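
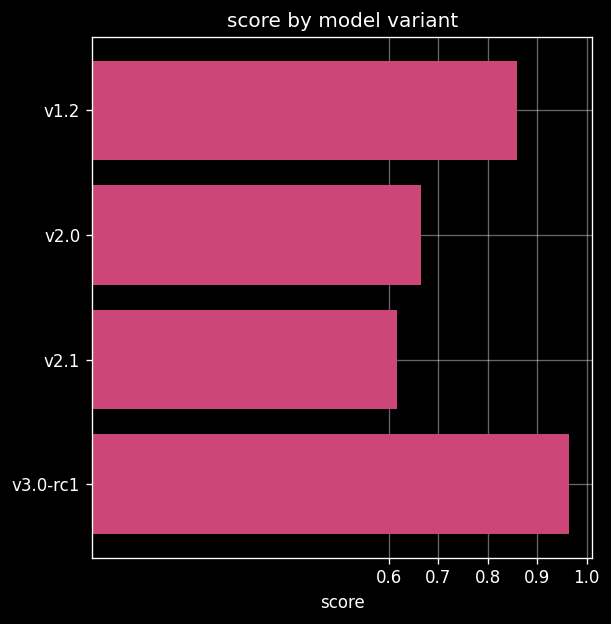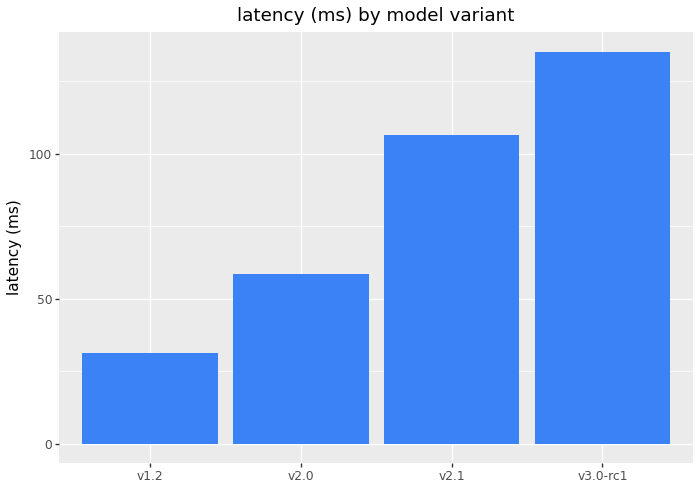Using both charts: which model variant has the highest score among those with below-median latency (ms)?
Chart 2 median latency (ms) ≈ 80; below-median model variants: v1.2, v2.0. Among those, v1.2 has the highest score (≈ 0.9).

v1.2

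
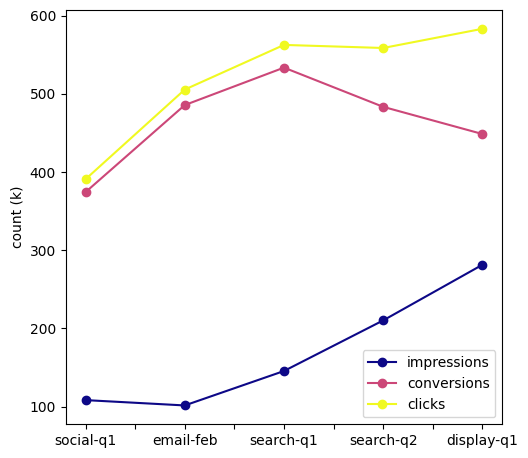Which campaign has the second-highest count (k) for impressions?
Top 3 for impressions: display-q1 ≈ 300, search-q2 ≈ 200, search-q1 ≈ 150.

search-q2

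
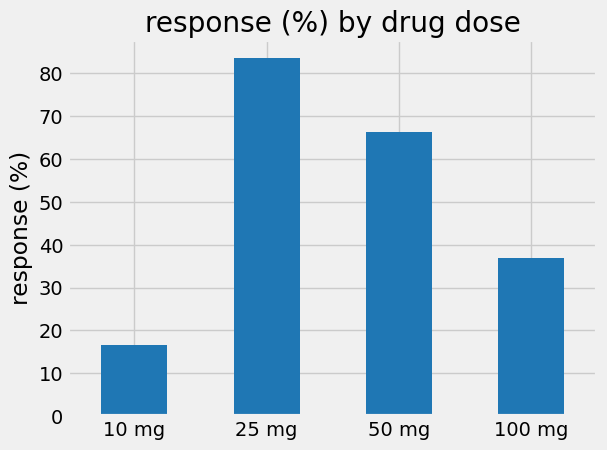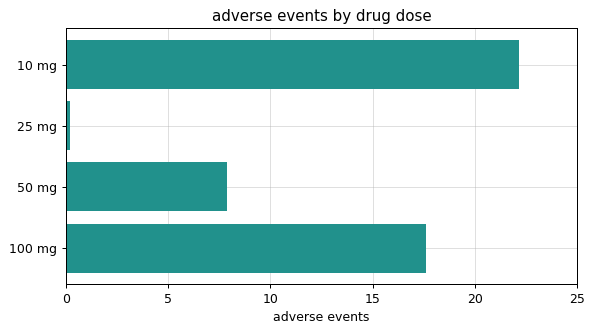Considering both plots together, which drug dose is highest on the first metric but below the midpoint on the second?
Chart 2 median adverse events ≈ 15; below-median drug doses: 25 mg, 50 mg. Among those, 25 mg has the highest response (%) (≈ 80).

25 mg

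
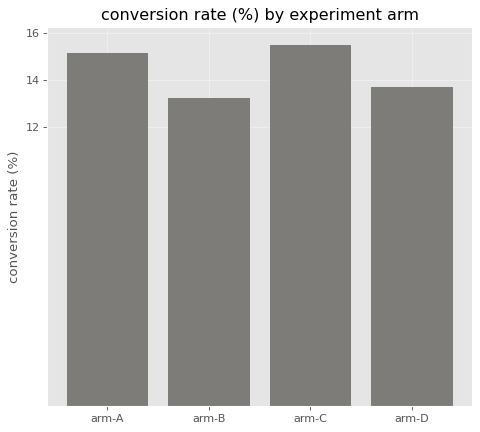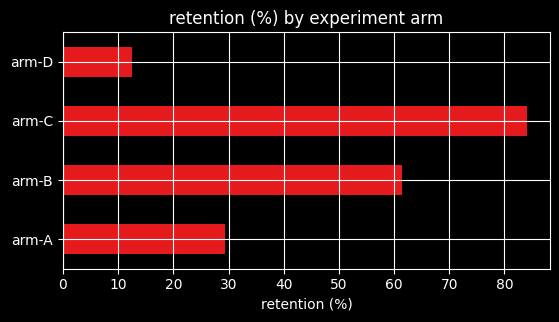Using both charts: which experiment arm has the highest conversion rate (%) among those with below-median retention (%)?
Chart 2 median retention (%) ≈ 50; below-median experiment arms: arm-A, arm-D. Among those, arm-A has the highest conversion rate (%) (≈ 16).

arm-A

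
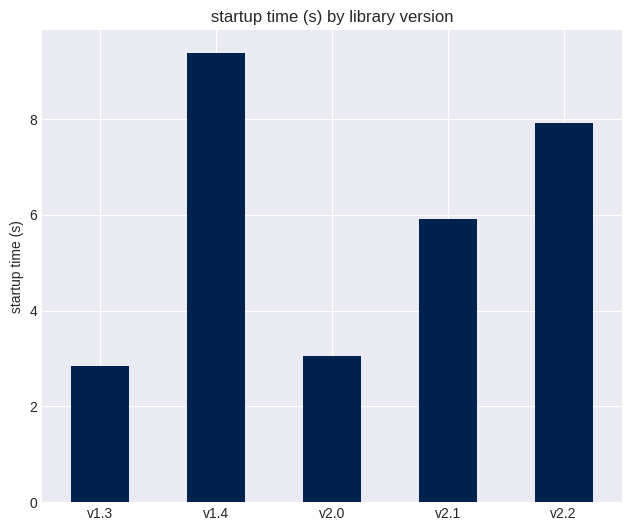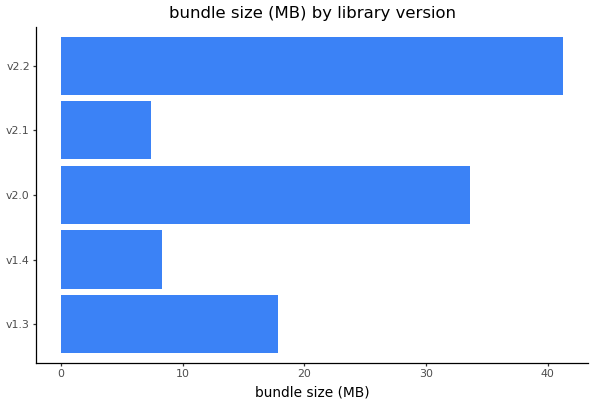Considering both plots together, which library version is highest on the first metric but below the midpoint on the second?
v1.4

Chart 2 median bundle size (MB) ≈ 20; below-median library versions: v1.4, v2.1. Among those, v1.4 has the highest startup time (s) (≈ 9).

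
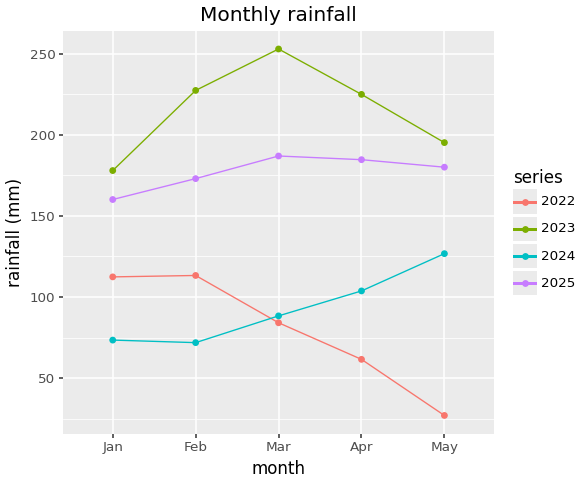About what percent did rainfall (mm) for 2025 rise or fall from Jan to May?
Jan ≈ 160, May ≈ 180; (180 − 160) / 160 ≈ +12.5%.

≈ +12.5%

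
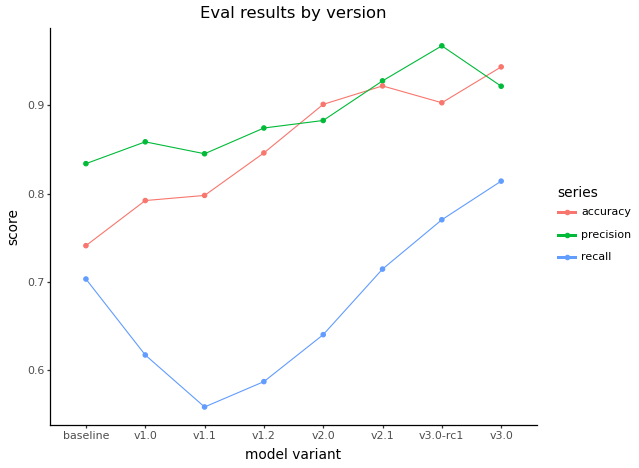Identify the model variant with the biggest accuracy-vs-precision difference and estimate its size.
baseline: accuracy ≈ 0.75, precision ≈ 0.85 → gap ≈ 0.10. Next-largest (v1.0) is only ≈ 0.05.

baseline, ≈ 0.10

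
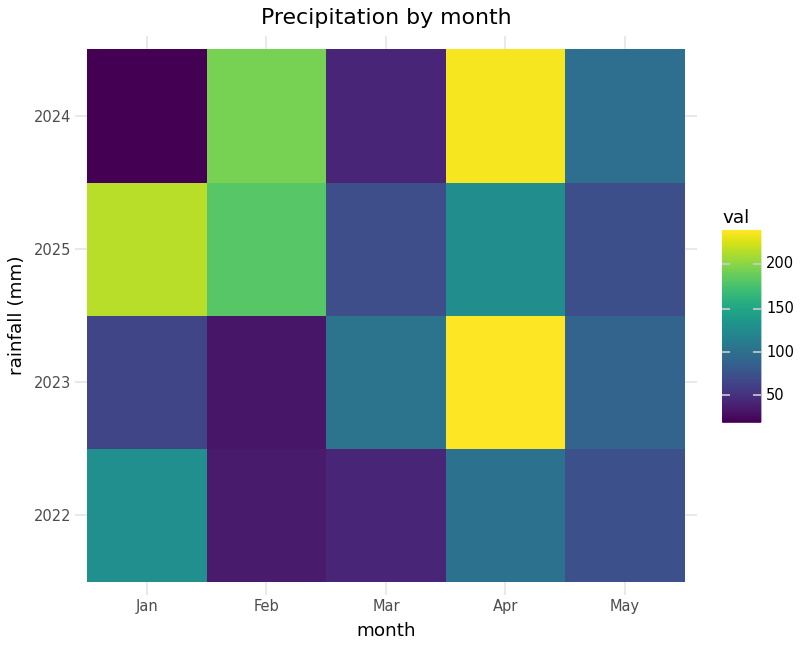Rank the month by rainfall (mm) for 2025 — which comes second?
Feb

Top 3 for 2025: Jan ≈ 220, Feb ≈ 180, Apr ≈ 120.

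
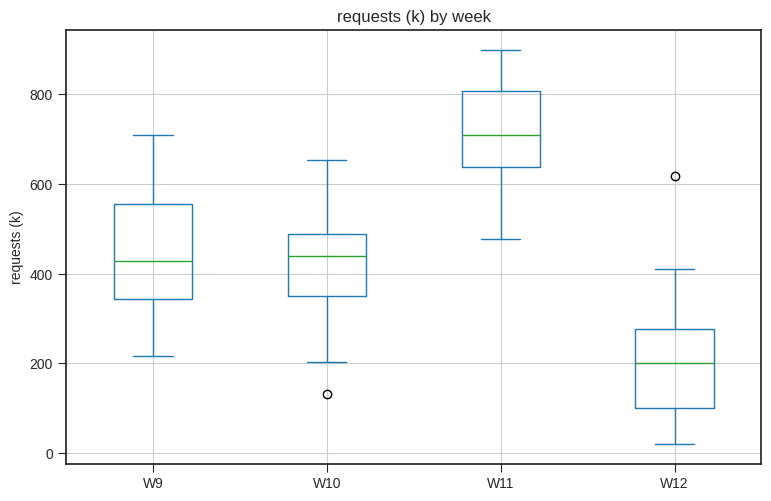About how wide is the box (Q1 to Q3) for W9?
≈ 200

Q3 ≈ 550, Q1 ≈ 350; IQR ≈ 200.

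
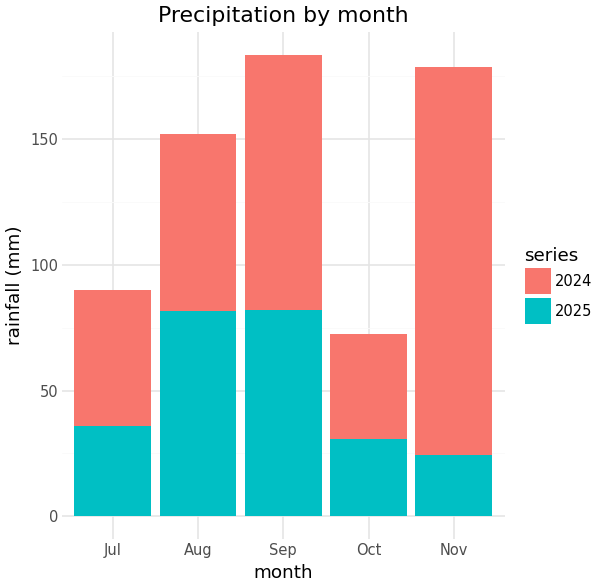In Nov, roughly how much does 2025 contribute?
2025 top ≈ 20, bottom ≈ 0; segment ≈ 20.

≈ 20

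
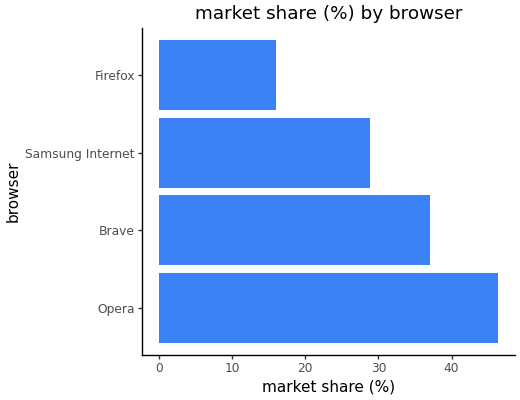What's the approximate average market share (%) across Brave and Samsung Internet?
(35 + 30) / 2 ≈ 32.

≈ 32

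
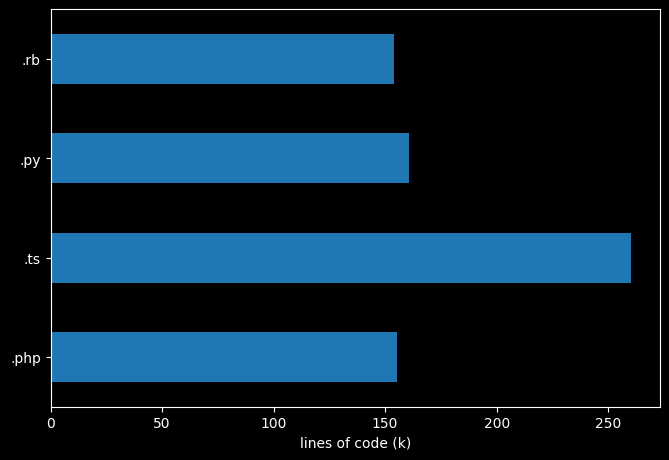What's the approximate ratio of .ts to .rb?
≈ 1.67×

.ts ≈ 250, .rb ≈ 150; 250/150 ≈ 1.67.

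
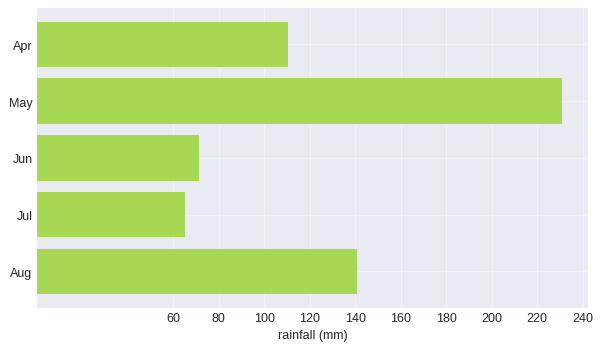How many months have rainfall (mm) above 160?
Above 160: May.

1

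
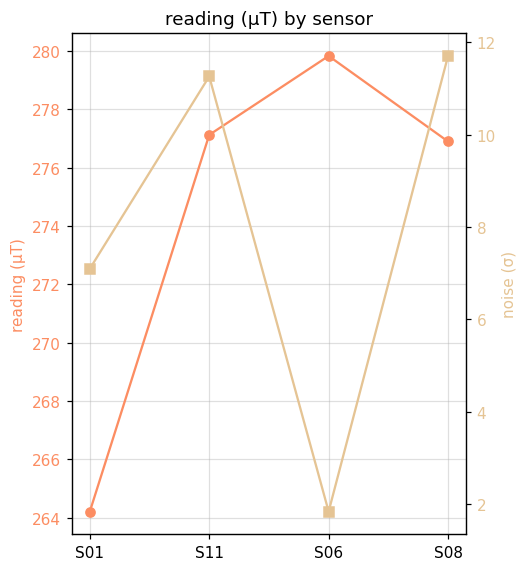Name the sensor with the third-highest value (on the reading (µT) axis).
S08

Top 4 (on the reading (µT) axis): S06 ≈ 280, S11 ≈ 278, S08 ≈ 276, S01 ≈ 264.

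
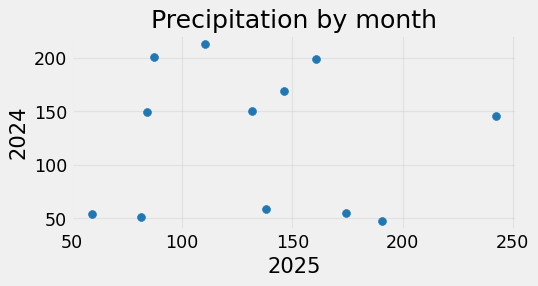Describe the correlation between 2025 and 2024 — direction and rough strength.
no clear correlation

Points are roughly uncorrelated; weak (|r| ≈ 0.0).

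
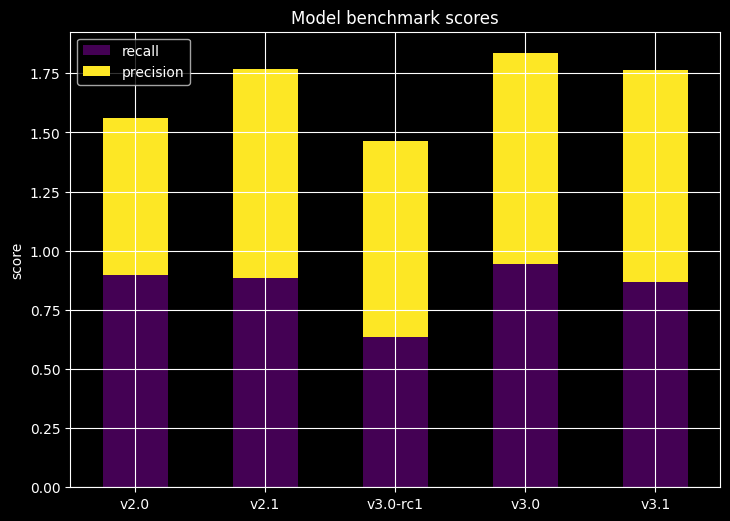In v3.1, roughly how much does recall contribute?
≈ 0.8

recall top ≈ 0.8, bottom ≈ 0.0; segment ≈ 0.8.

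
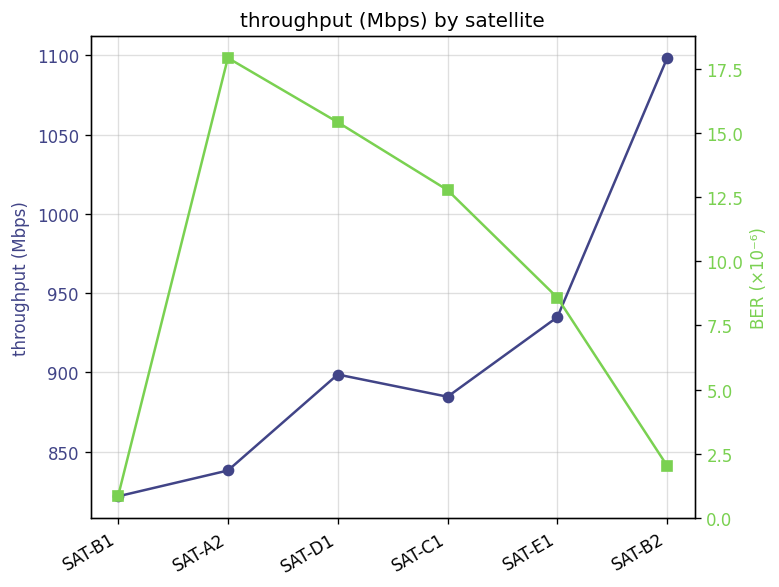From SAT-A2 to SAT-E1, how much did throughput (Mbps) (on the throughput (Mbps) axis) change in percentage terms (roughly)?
≈ +8.8%

SAT-A2 ≈ 850, SAT-E1 ≈ 925; (925 − 850) / 850 ≈ +8.8%.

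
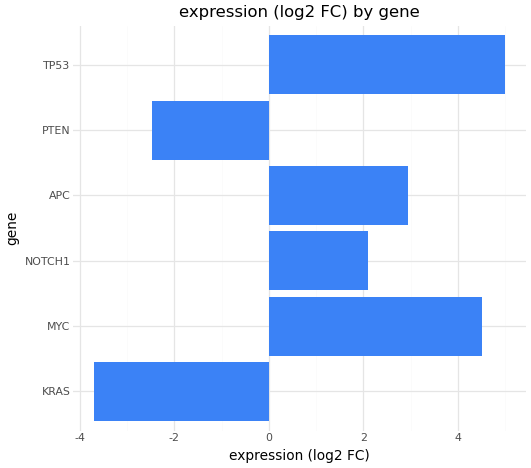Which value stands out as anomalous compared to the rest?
KRAS

KRAS ≈ -4; the rest sit between ≈ -2 and ≈ 5.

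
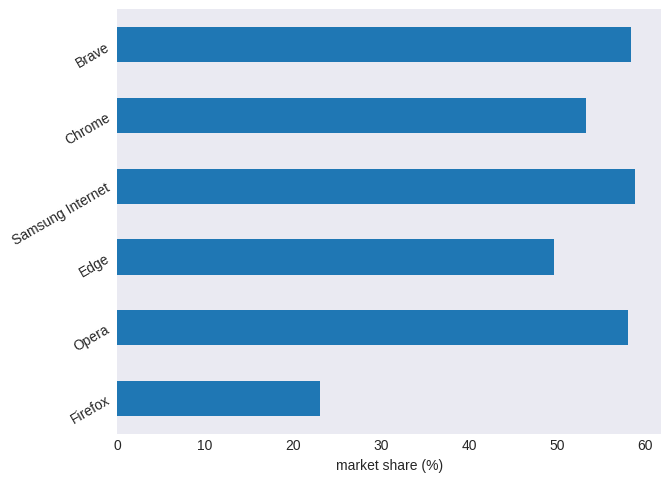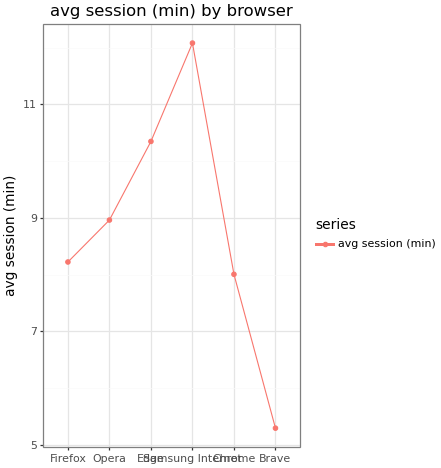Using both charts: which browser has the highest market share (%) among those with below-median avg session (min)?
Chart 2 median avg session (min) ≈ 8; below-median browsers: Firefox, Chrome, Brave. Among those, Brave has the highest market share (%) (≈ 60).

Brave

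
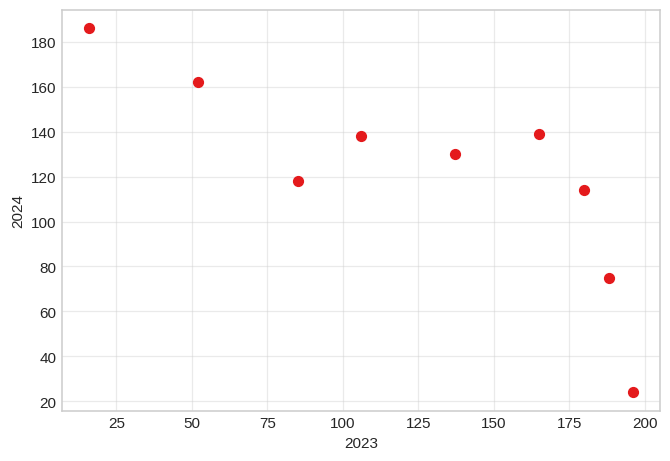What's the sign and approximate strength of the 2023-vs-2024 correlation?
Points are negatively correlated; strong (|r| ≈ 0.8).

negative, strong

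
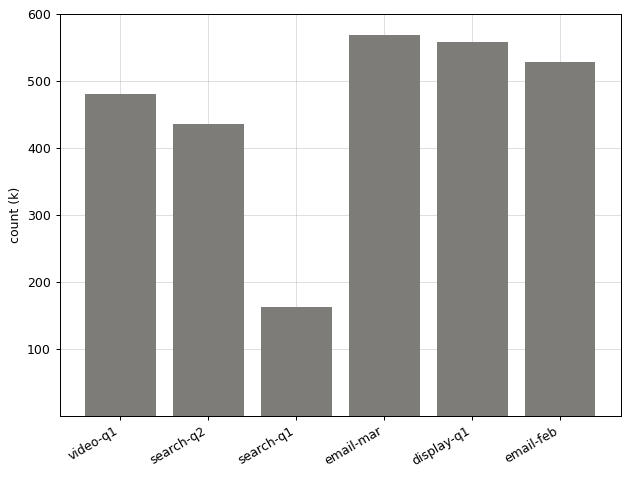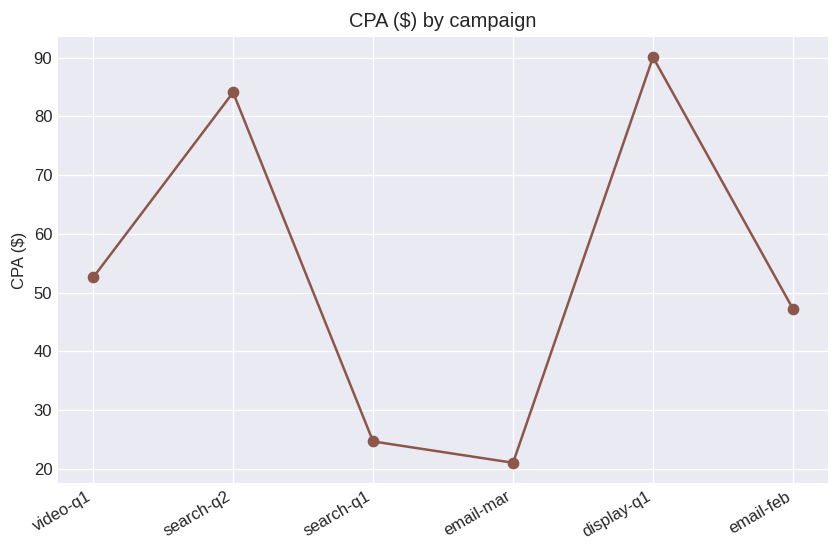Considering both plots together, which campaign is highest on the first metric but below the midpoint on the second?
email-mar

Chart 2 median CPA ($) ≈ 50; below-median campaigns: search-q1, email-mar, email-feb. Among those, email-mar has the highest count (k) (≈ 600).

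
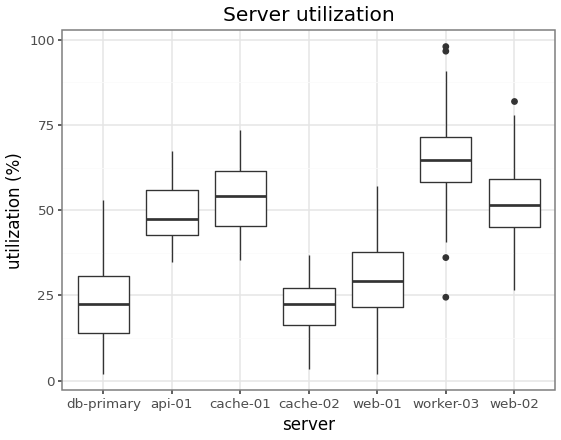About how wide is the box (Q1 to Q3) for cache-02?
Q3 ≈ 25, Q1 ≈ 15; IQR ≈ 10.

≈ 10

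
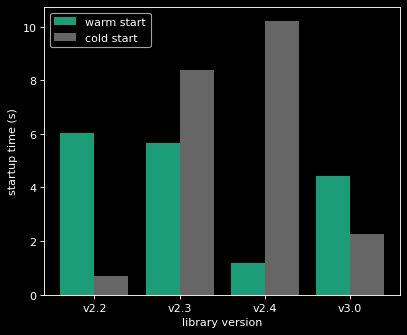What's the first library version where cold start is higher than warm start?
v2.2: cold start ≈ 1 vs warm start ≈ 6 (not yet); v2.3: cold start ≈ 8 vs warm start ≈ 6 (first crossover).

v2.3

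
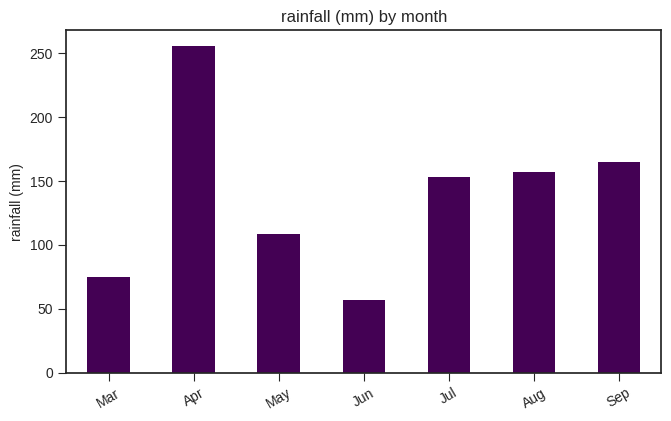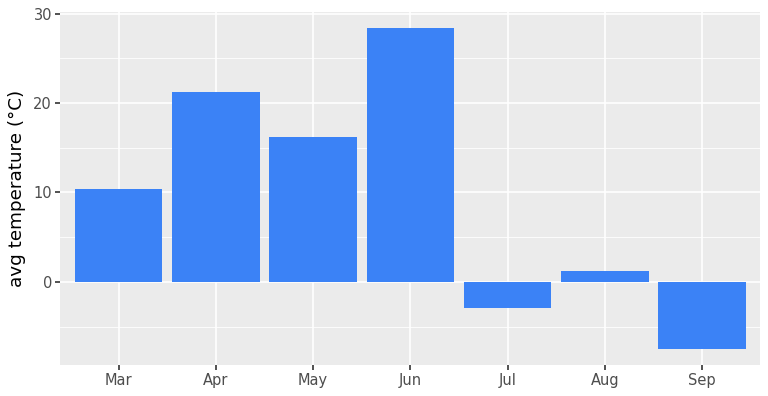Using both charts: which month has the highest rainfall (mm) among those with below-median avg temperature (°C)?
Chart 2 median avg temperature (°C) ≈ 10; below-median months: Jul, Aug, Sep. Among those, Sep has the highest rainfall (mm) (≈ 175).

Sep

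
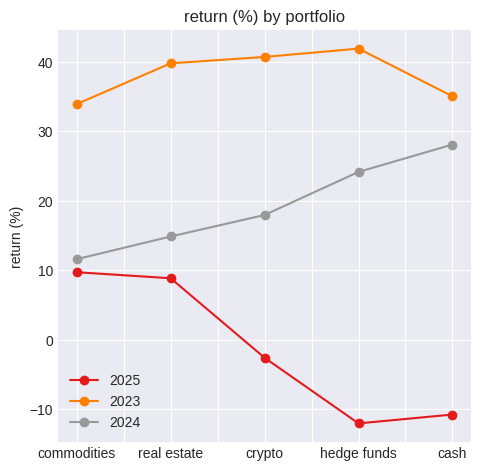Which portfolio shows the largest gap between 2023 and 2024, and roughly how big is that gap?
real estate, ≈ 25 %

real estate: 2023 ≈ 40, 2024 ≈ 15 → gap ≈ 25. Next-largest (crypto) is only ≈ 20.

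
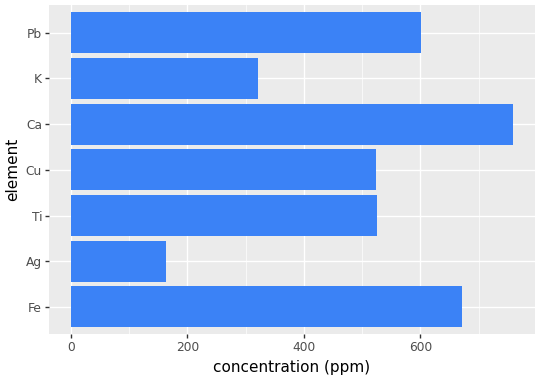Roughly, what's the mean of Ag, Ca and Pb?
≈ 533

(200 + 800 + 600) / 3 ≈ 533.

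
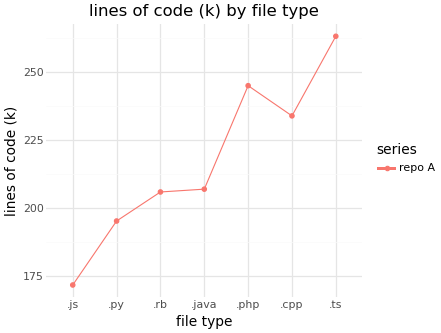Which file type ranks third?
Top 4: .ts ≈ 260, .php ≈ 240, .cpp ≈ 230, .java ≈ 210.

.cpp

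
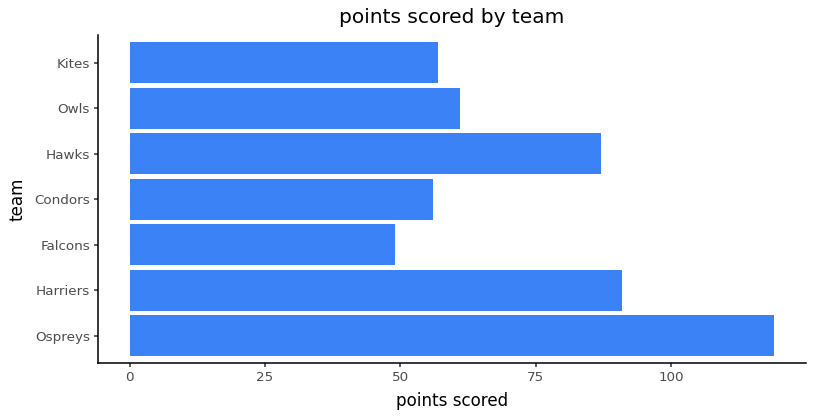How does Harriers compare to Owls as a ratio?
Harriers ≈ 90, Owls ≈ 60; 90/60 ≈ 1.5.

≈ 1.5×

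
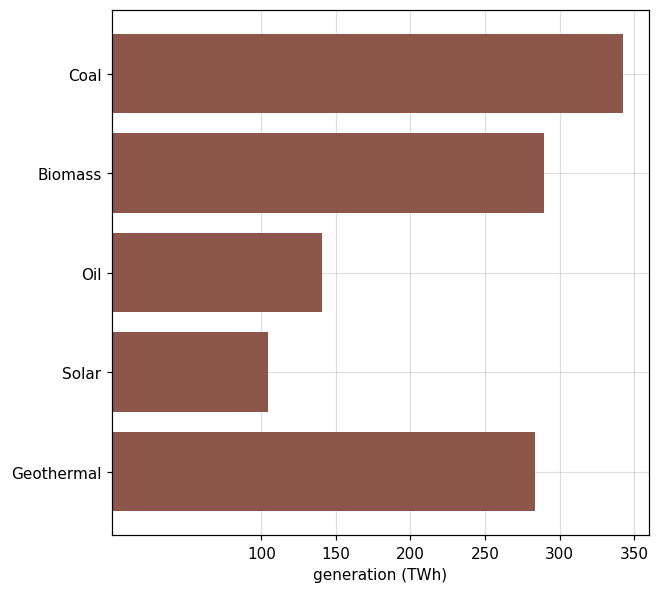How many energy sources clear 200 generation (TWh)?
3

Above 200: Coal, Biomass, Geothermal.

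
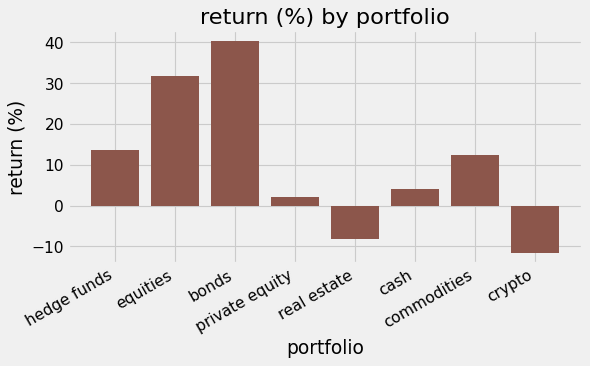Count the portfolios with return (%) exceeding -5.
6

Above -5: hedge funds, equities, bonds, private equity, cash, commodities.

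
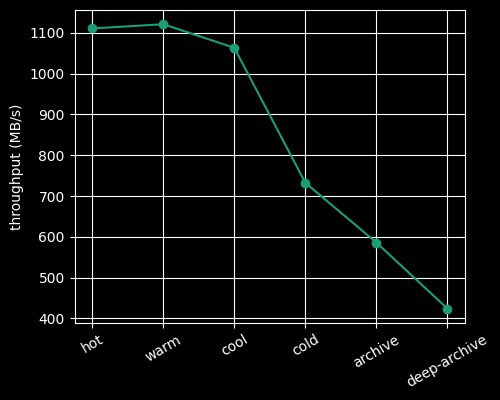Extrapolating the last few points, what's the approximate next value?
≈ 250

Last three: 700, 600, 400 → slope ≈ -150/step → next ≈ 250.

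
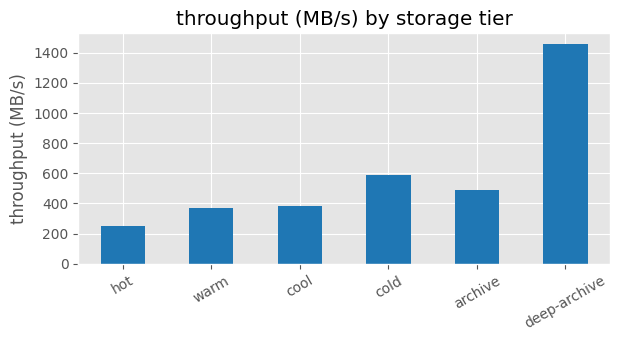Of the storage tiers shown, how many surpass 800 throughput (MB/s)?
Above 800: deep-archive.

1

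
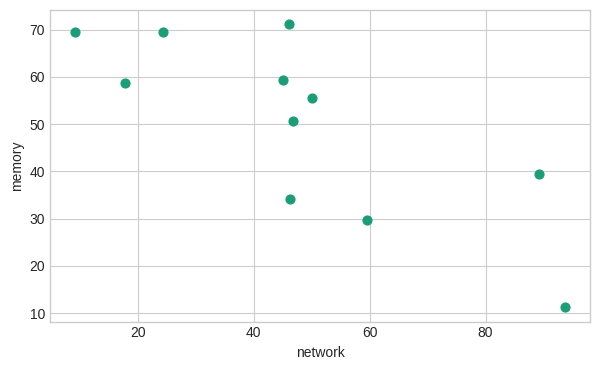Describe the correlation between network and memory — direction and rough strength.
Points are negatively correlated; strong (|r| ≈ 0.8).

negative, strong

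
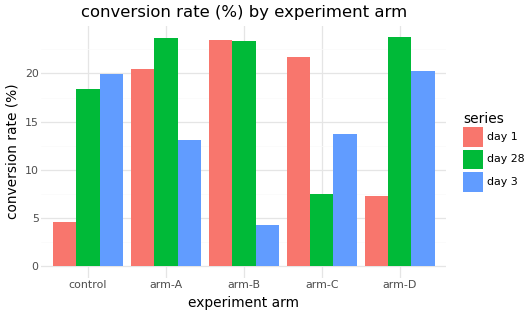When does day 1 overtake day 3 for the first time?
control: day 1 ≈ 4 vs day 3 ≈ 20 (not yet); arm-A: day 1 ≈ 20 vs day 3 ≈ 14 (first crossover).

arm-A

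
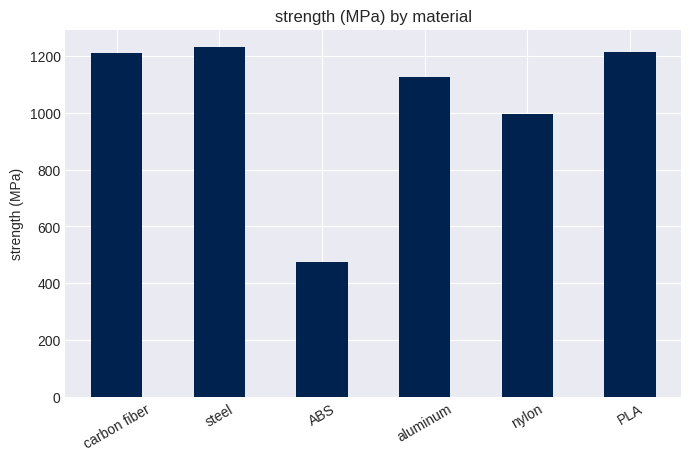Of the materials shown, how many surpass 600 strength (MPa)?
5

Above 600: carbon fiber, steel, aluminum, nylon, PLA.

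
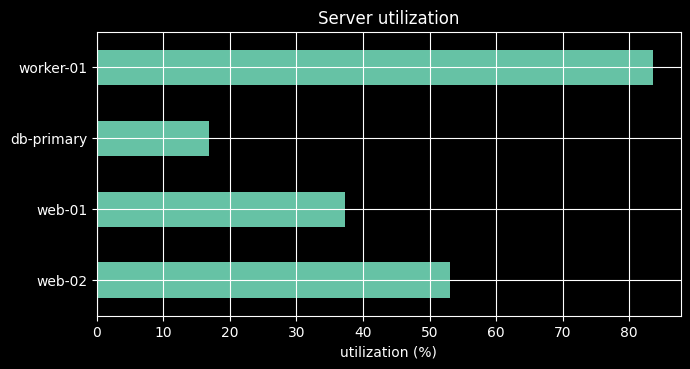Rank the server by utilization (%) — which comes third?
web-01

Top 4: worker-01 ≈ 80, web-02 ≈ 50, web-01 ≈ 40, db-primary ≈ 20.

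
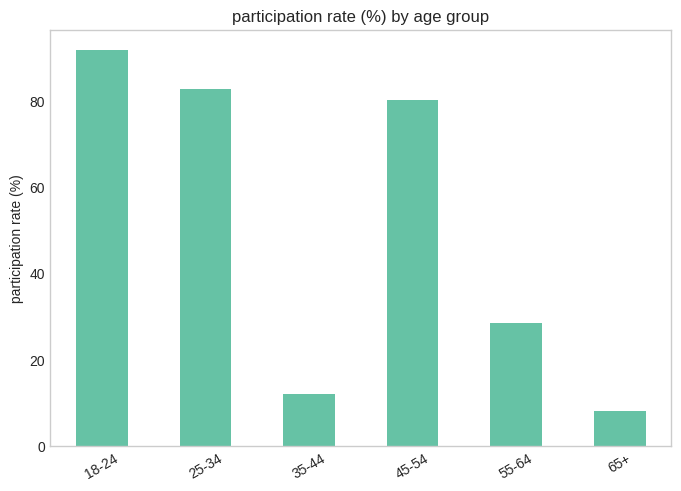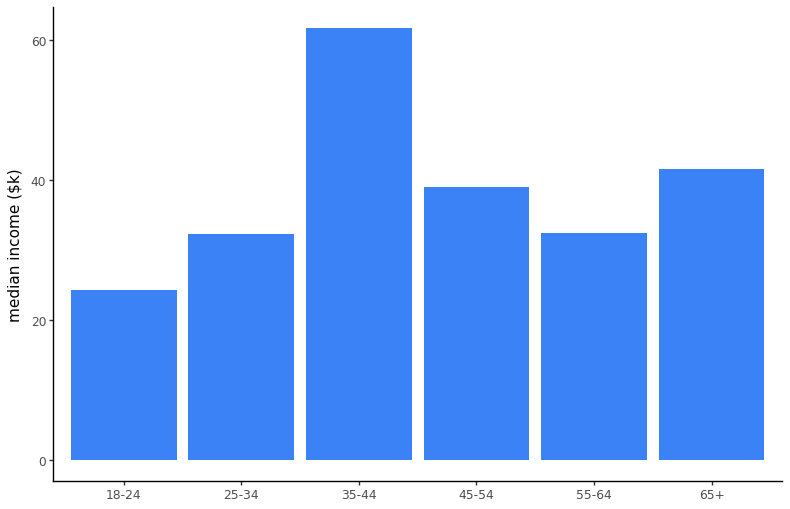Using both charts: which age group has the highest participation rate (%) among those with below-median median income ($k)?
18-24

Chart 2 median median income ($k) ≈ 40; below-median age groups: 18-24, 25-34, 55-64. Among those, 18-24 has the highest participation rate (%) (≈ 90).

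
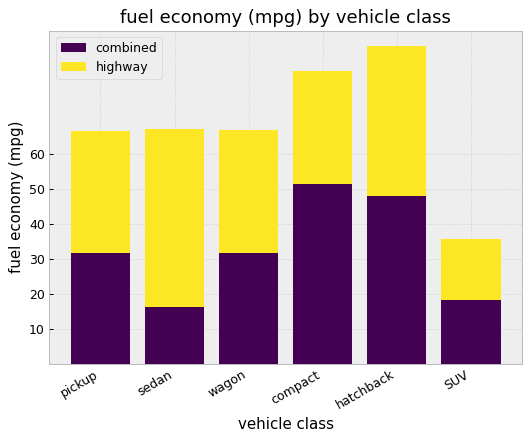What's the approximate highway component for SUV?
highway top ≈ 40, bottom ≈ 20; segment ≈ 20.

≈ 20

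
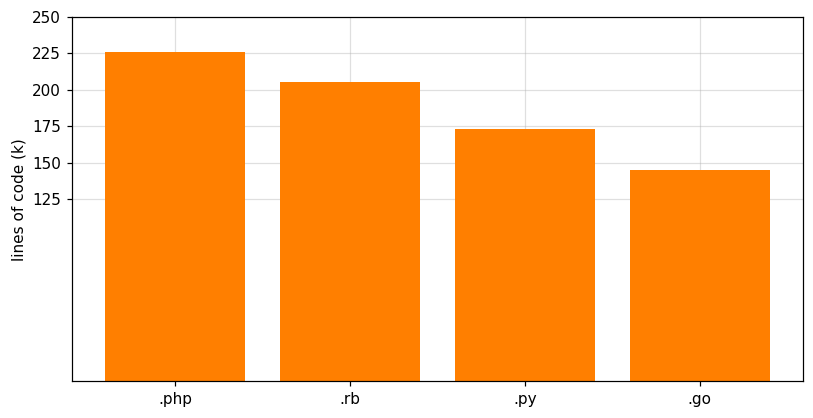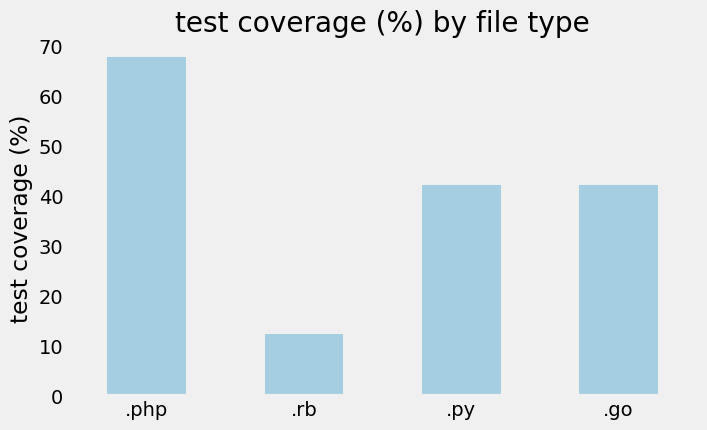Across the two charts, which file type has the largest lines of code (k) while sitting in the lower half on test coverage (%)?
Chart 2 median test coverage (%) ≈ 40; below-median file types: .rb, .py. Among those, .rb has the highest lines of code (k) (≈ 200).

.rb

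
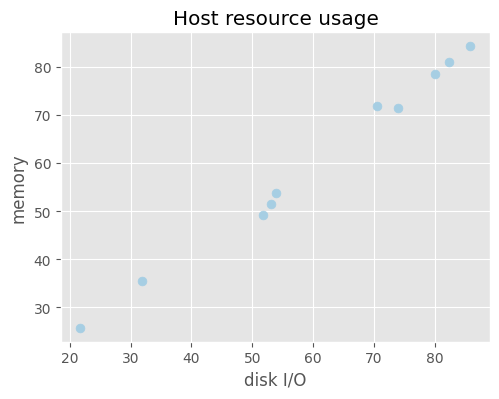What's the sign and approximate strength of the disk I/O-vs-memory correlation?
positive, strong

Points are positively correlated; strong (|r| ≈ 1.0).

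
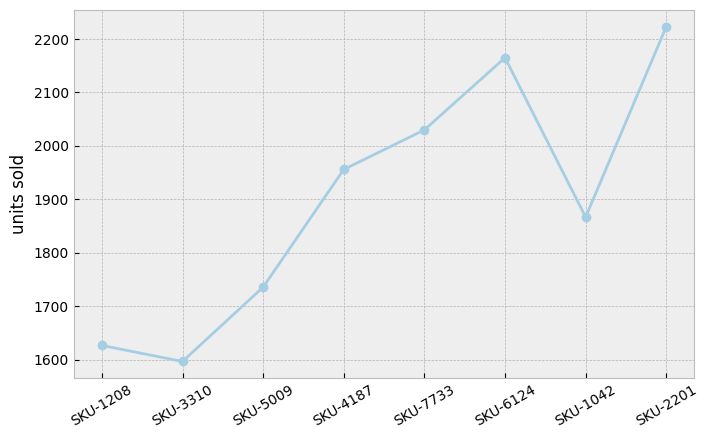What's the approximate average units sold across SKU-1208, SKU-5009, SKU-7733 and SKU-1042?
(1600 + 1700 + 2000 + 1900) / 4 ≈ 1800.

≈ 1800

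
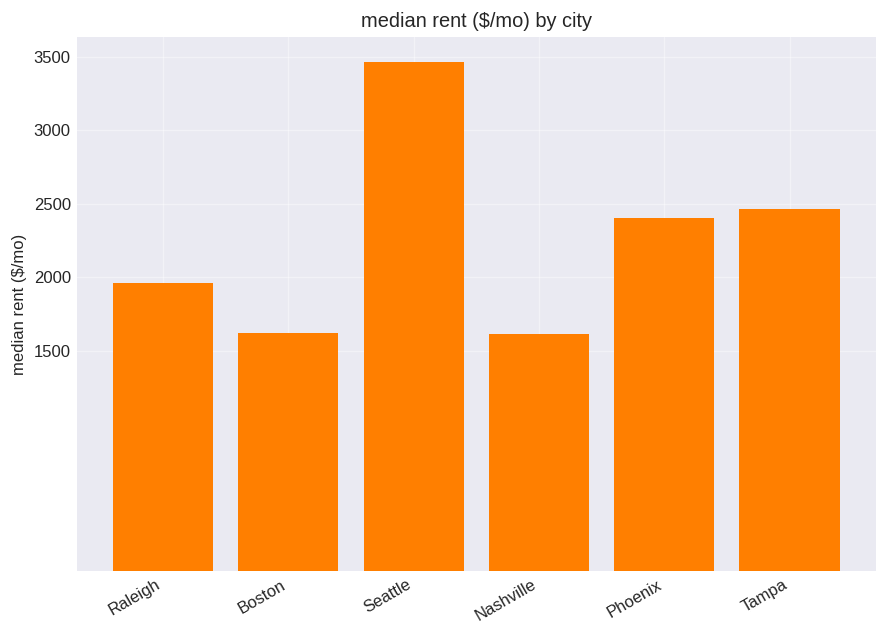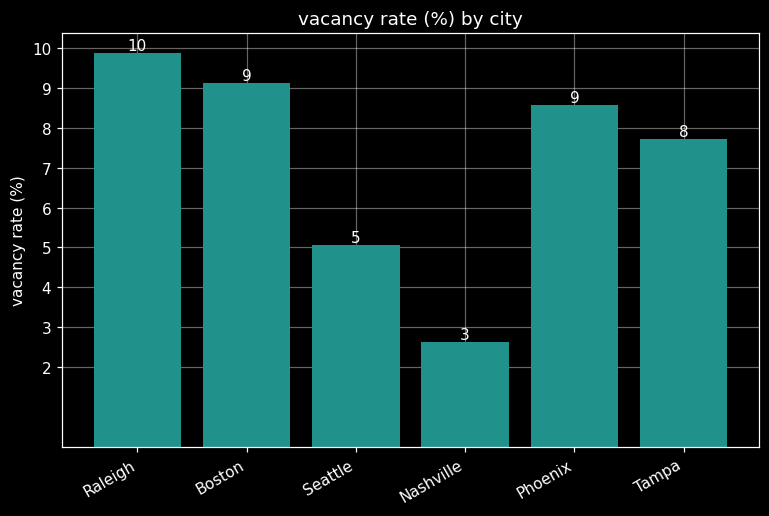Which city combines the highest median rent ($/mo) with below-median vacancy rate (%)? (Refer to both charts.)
Chart 2 median vacancy rate (%) ≈ 8; below-median cities: Seattle, Nashville, Tampa. Among those, Seattle has the highest median rent ($/mo) (≈ 3500).

Seattle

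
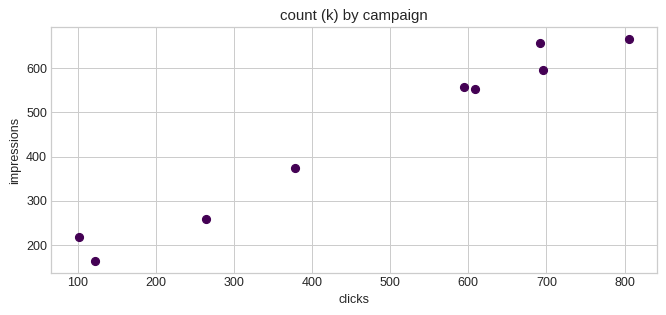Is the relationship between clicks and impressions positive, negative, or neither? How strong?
Points are positively correlated; strong (|r| ≈ 1.0).

positive, strong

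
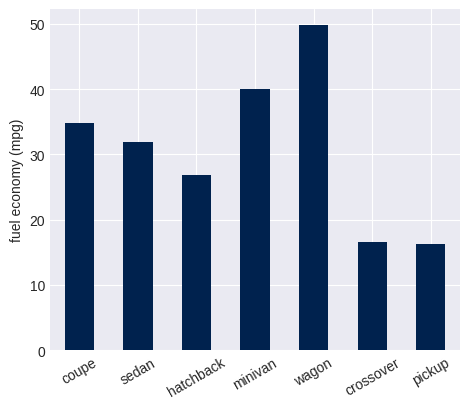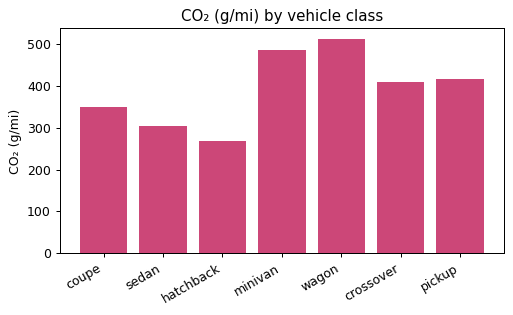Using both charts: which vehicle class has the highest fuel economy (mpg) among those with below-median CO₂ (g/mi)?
coupe

Chart 2 median CO₂ (g/mi) ≈ 400; below-median vehicle classes: coupe, sedan, hatchback. Among those, coupe has the highest fuel economy (mpg) (≈ 35).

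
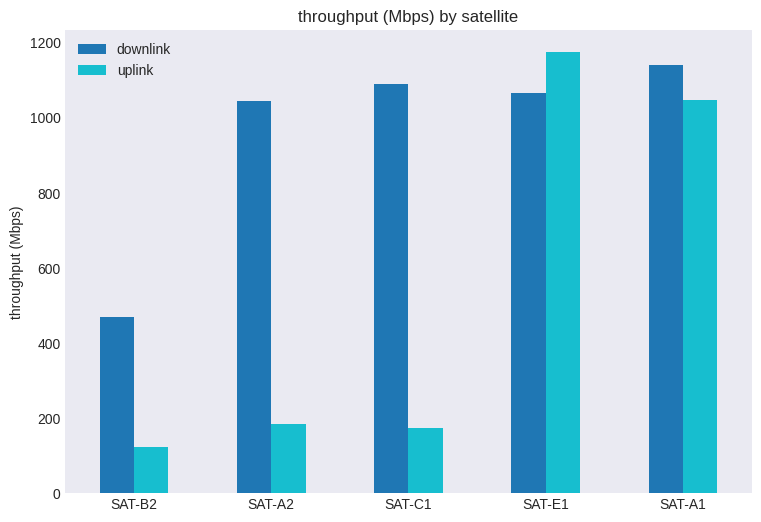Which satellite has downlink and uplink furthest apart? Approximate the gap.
SAT-C1: downlink ≈ 1100, uplink ≈ 200 → gap ≈ 900. Next-largest (SAT-A2) is only ≈ 800.

SAT-C1, ≈ 900 Mbps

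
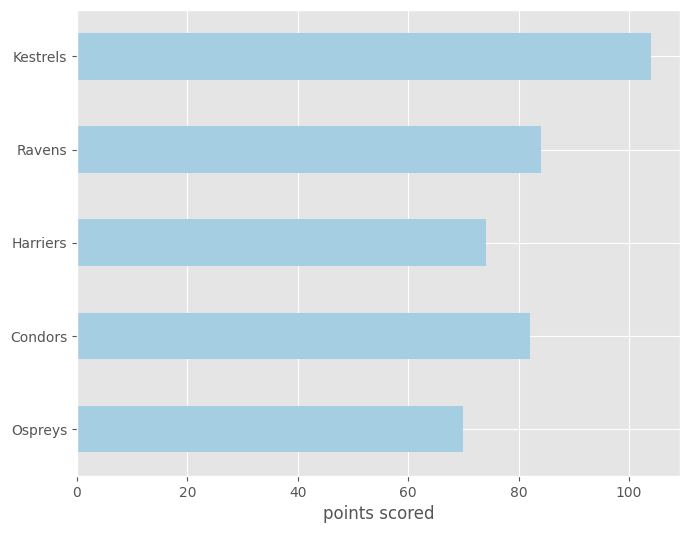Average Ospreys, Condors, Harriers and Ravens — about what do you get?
(70 + 80 + 70 + 80) / 4 ≈ 75.

≈ 75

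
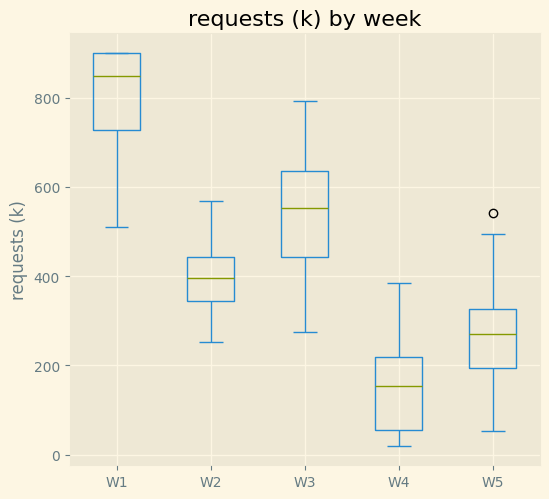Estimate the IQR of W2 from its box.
Q3 ≈ 400, Q1 ≈ 300; IQR ≈ 100.

≈ 100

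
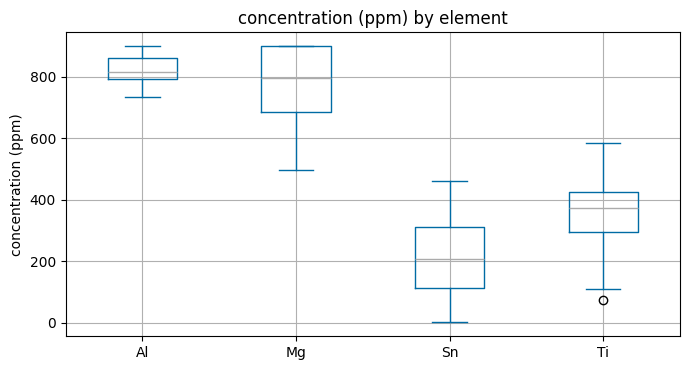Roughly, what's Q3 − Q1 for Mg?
Q3 ≈ 900, Q1 ≈ 700; IQR ≈ 200.

≈ 200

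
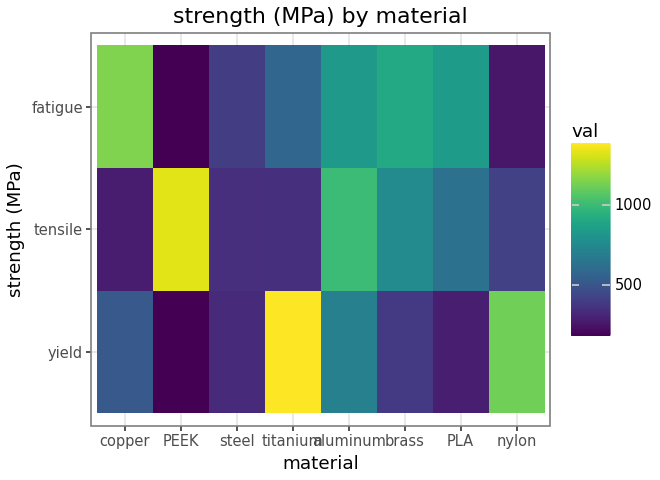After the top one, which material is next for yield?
Top 3 for yield: titanium ≈ 1400, nylon ≈ 1200, aluminum ≈ 800.

nylon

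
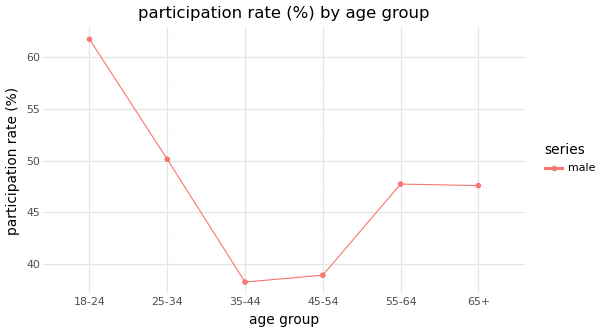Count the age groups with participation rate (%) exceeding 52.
Above 52: 18-24.

1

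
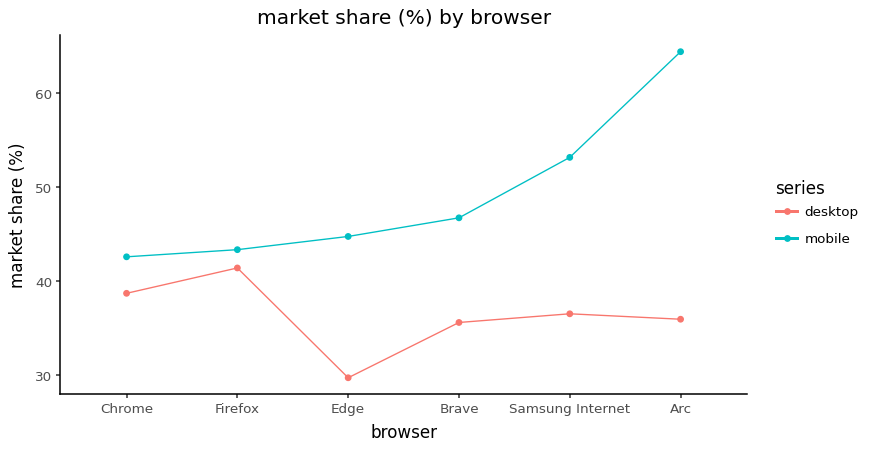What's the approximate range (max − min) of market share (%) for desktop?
≈ 10

Max Firefox ≈ 40, min Edge ≈ 30; range ≈ 10.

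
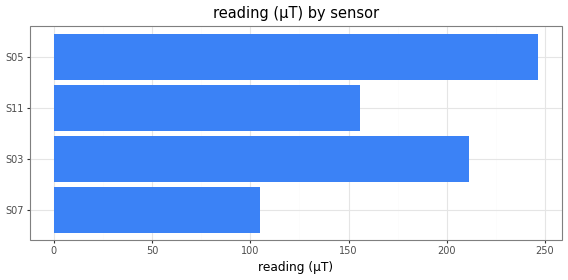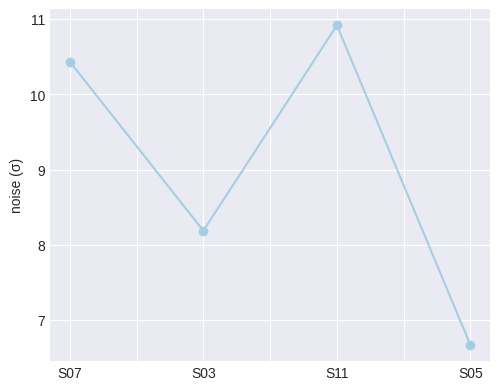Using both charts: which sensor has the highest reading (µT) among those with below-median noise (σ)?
Chart 2 median noise (σ) ≈ 10; below-median sensors: S03, S05. Among those, S05 has the highest reading (µT) (≈ 250).

S05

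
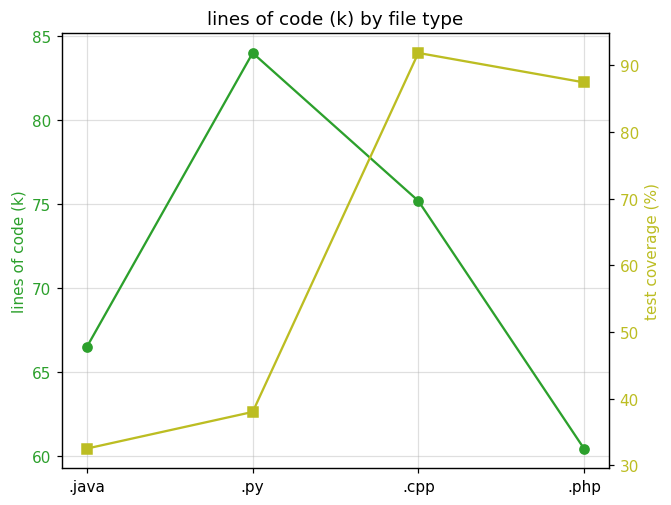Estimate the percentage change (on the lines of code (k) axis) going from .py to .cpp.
≈ -9.5%

.py ≈ 84, .cpp ≈ 76; (76 − 84) / 84 ≈ -9.5%.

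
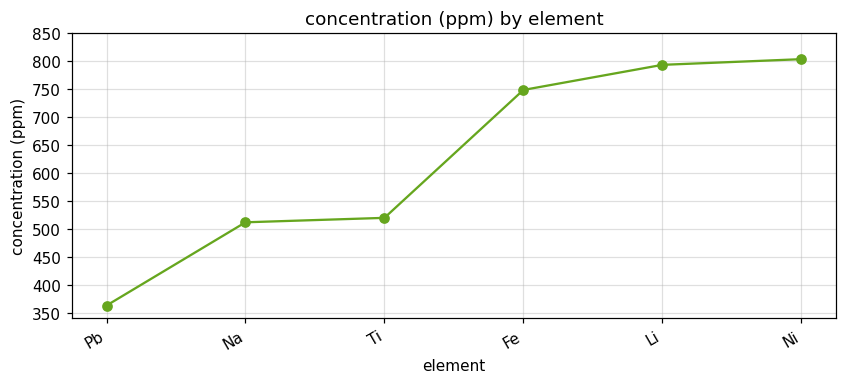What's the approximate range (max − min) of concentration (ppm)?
≈ 450

Max Ni ≈ 800, min Pb ≈ 350; range ≈ 450.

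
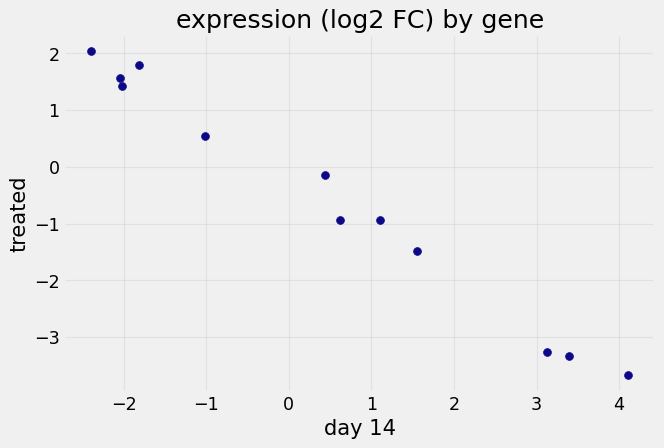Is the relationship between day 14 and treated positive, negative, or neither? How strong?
Points are negatively correlated; strong (|r| ≈ 1.0).

negative, strong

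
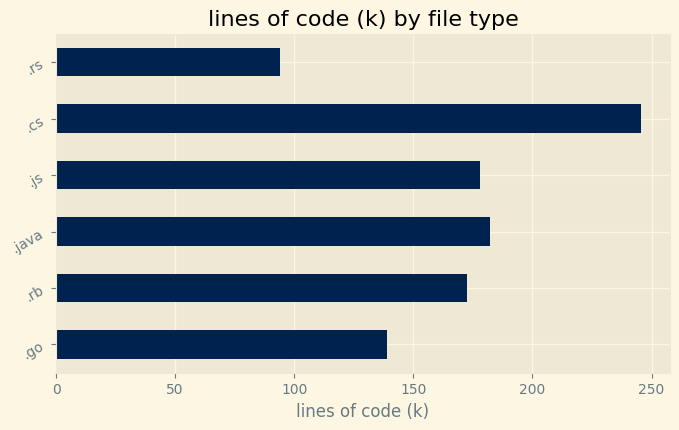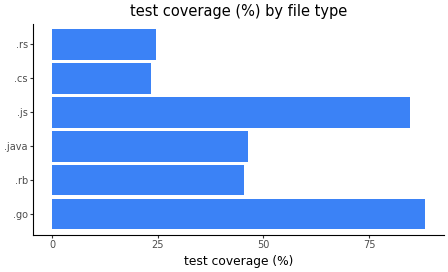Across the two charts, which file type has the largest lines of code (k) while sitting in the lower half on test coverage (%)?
Chart 2 median test coverage (%) ≈ 50; below-median file types: .rb, .cs, .rs. Among those, .cs has the highest lines of code (k) (≈ 250).

.cs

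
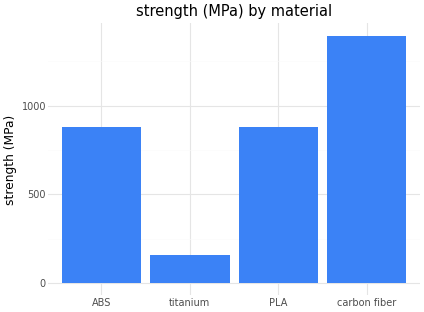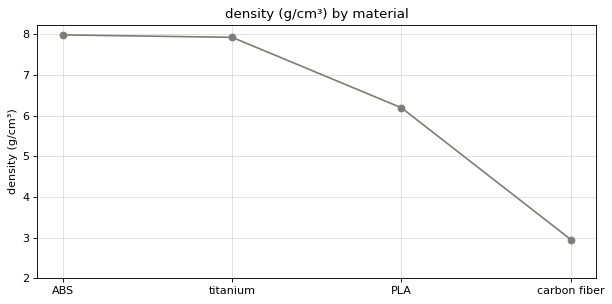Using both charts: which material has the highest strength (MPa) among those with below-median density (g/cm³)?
Chart 2 median density (g/cm³) ≈ 7; below-median materials: PLA, carbon fiber. Among those, carbon fiber has the highest strength (MPa) (≈ 1400).

carbon fiber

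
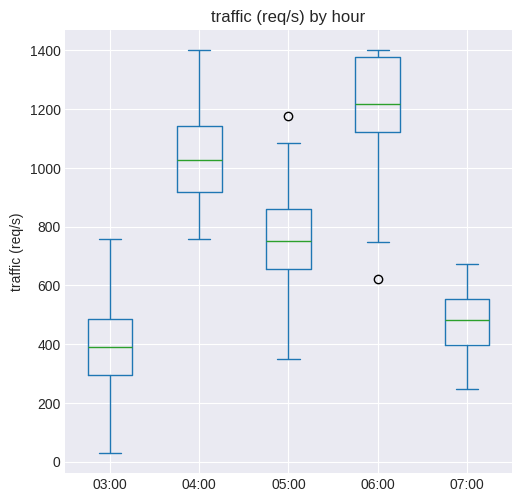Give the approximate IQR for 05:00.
Q3 ≈ 900, Q1 ≈ 700; IQR ≈ 200.

≈ 200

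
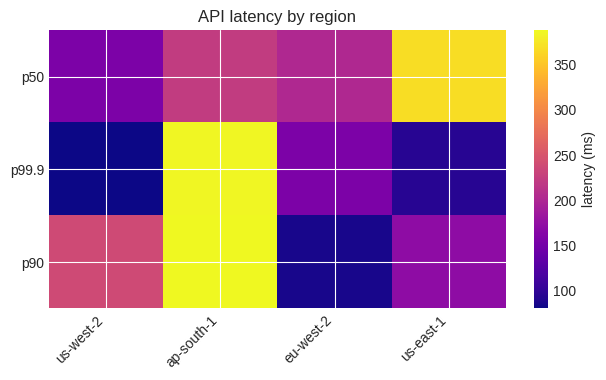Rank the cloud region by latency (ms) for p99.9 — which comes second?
eu-west-2

Top 3 for p99.9: ap-south-1 ≈ 400, eu-west-2 ≈ 150, us-east-1 ≈ 100.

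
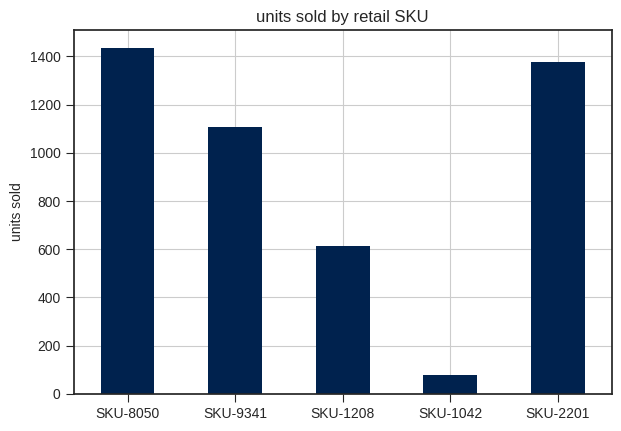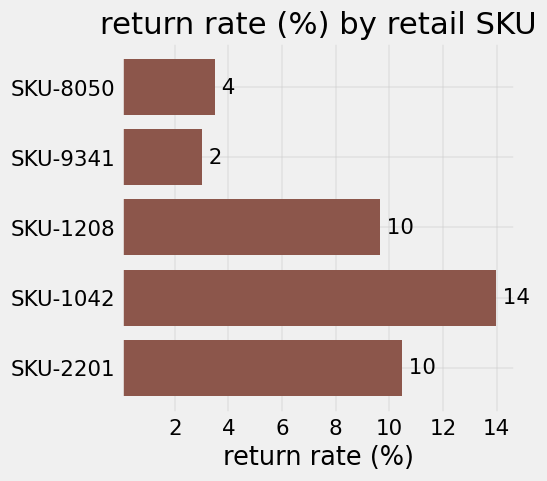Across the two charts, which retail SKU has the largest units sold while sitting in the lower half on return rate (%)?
SKU-8050

Chart 2 median return rate (%) ≈ 10; below-median retail SKUs: SKU-8050, SKU-9341. Among those, SKU-8050 has the highest units sold (≈ 1400).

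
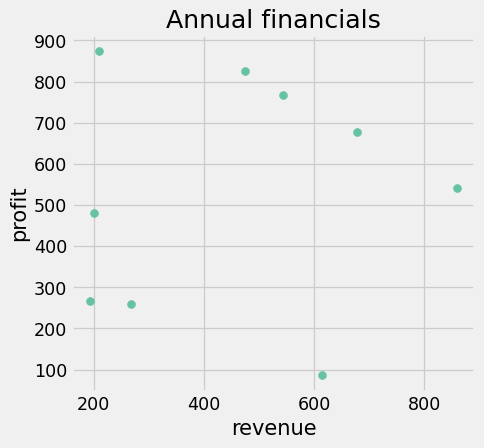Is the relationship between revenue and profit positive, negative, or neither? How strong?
Points are roughly uncorrelated; weak (|r| ≈ 0.1).

no clear correlation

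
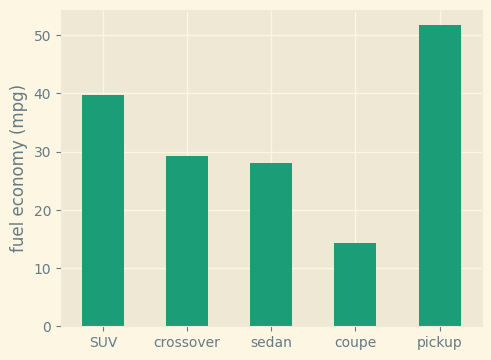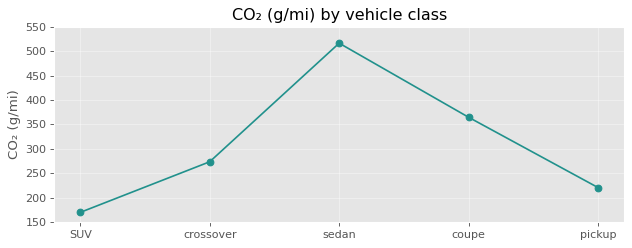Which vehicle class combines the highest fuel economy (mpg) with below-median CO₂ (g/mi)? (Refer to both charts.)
Chart 2 median CO₂ (g/mi) ≈ 250; below-median vehicle classes: SUV, pickup. Among those, pickup has the highest fuel economy (mpg) (≈ 50).

pickup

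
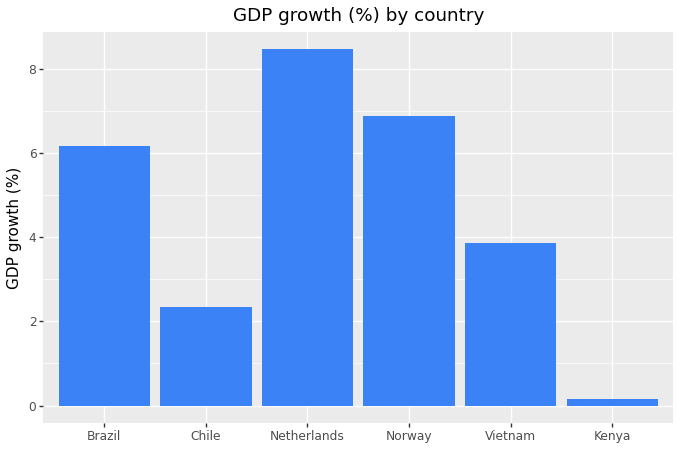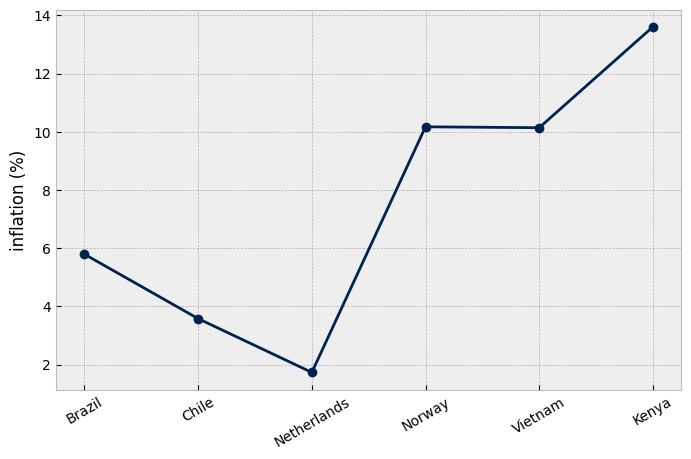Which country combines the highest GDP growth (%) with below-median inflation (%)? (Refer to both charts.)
Netherlands

Chart 2 median inflation (%) ≈ 8; below-median countries: Brazil, Chile, Netherlands. Among those, Netherlands has the highest GDP growth (%) (≈ 8).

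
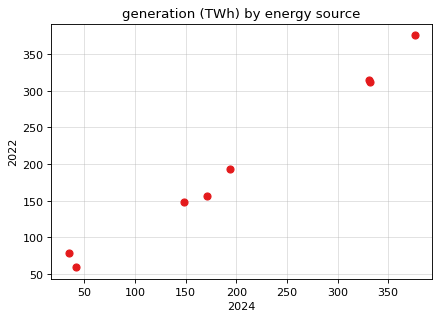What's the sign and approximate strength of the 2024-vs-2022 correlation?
positive, strong

Points are positively correlated; strong (|r| ≈ 1.0).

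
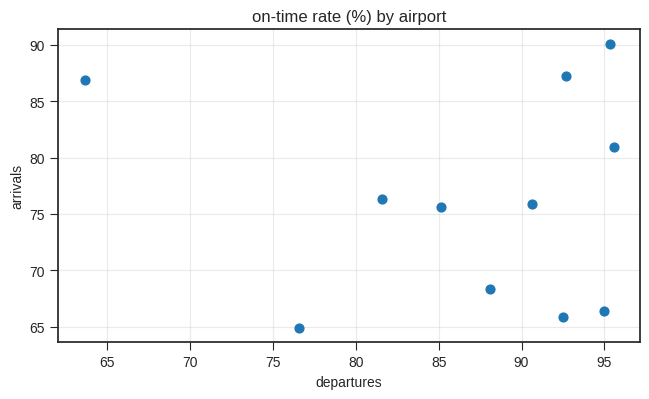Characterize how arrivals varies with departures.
Points are roughly uncorrelated; weak (|r| ≈ 0.1).

no clear correlation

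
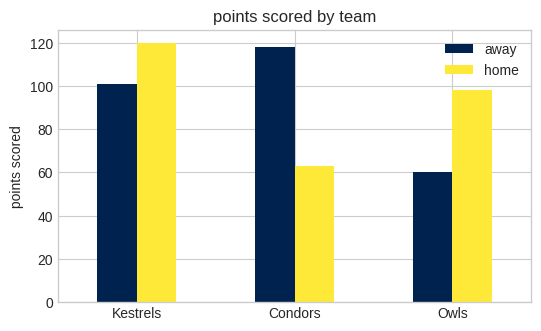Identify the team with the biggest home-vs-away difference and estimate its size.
Condors, ≈ 60

Condors: home ≈ 60, away ≈ 120 → gap ≈ 60. Next-largest (Owls) is only ≈ 40.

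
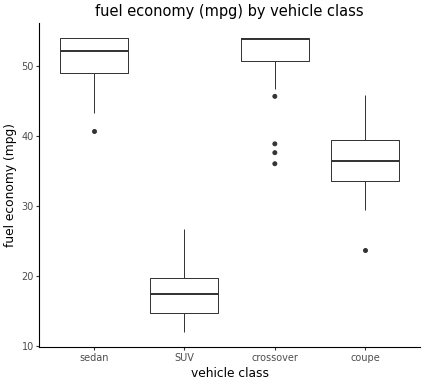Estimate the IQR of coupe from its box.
Q3 ≈ 40, Q1 ≈ 35; IQR ≈ 5.

≈ 5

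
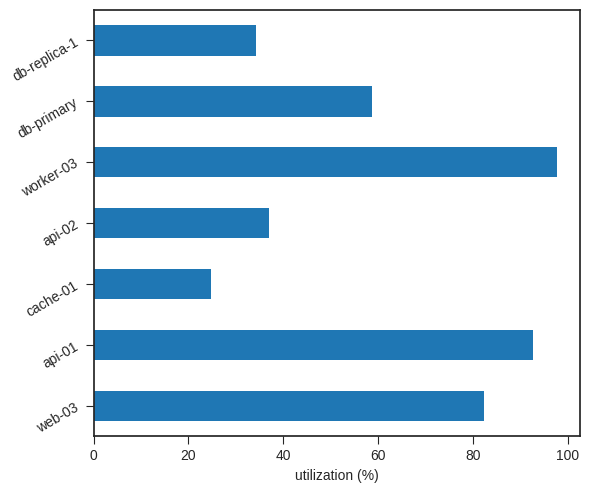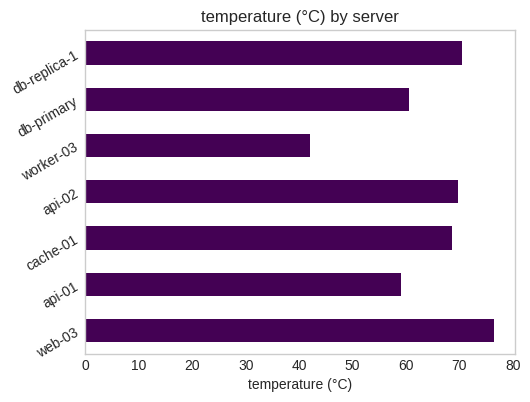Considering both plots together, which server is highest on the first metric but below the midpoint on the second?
worker-03

Chart 2 median temperature (°C) ≈ 70; below-median servers: api-01, worker-03, db-primary. Among those, worker-03 has the highest utilization (%) (≈ 100).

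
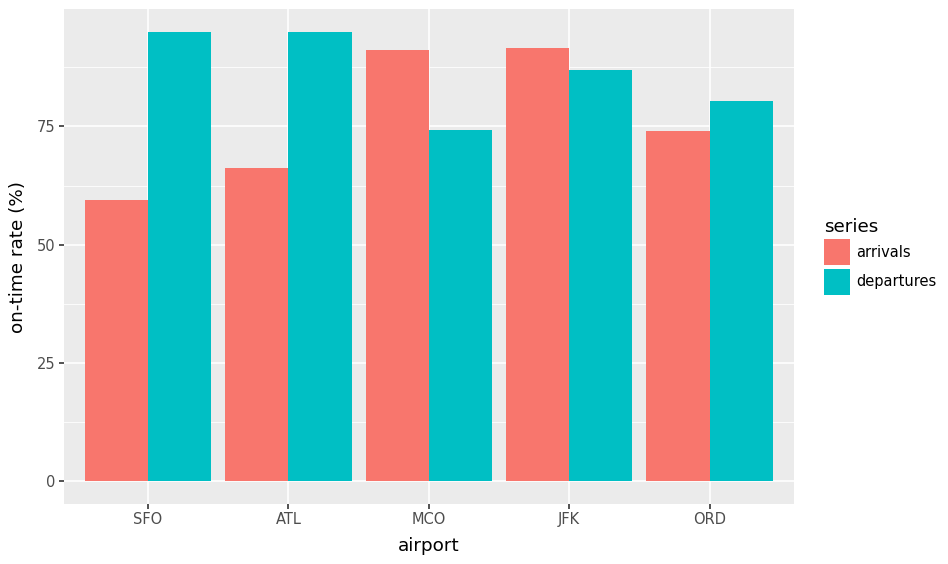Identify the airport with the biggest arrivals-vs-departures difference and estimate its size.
SFO, ≈ 30 %

SFO: arrivals ≈ 60, departures ≈ 90 → gap ≈ 30. Next-largest (ATL) is only ≈ 20.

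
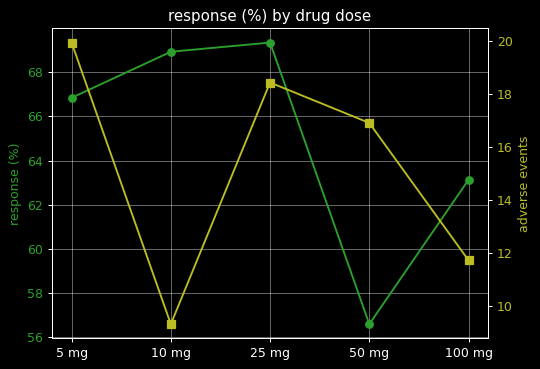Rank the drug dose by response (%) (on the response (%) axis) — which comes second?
10 mg

Top 3 (on the response (%) axis): 25 mg ≈ 70, 10 mg ≈ 68, 5 mg ≈ 66.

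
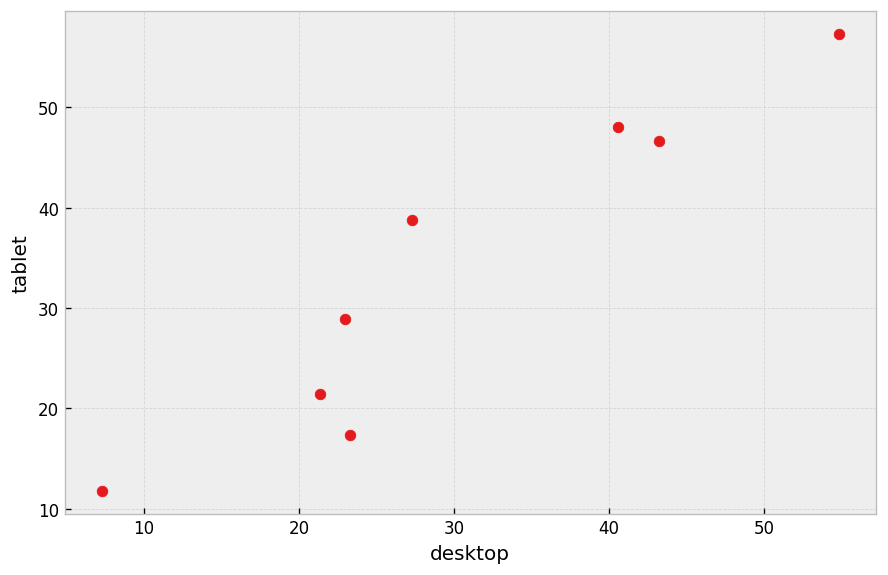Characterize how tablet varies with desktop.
positive, strong

Points are positively correlated; strong (|r| ≈ 0.9).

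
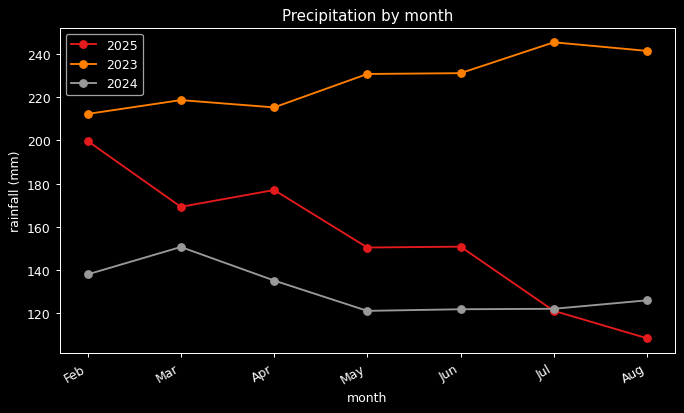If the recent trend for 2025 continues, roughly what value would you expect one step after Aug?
Last three: 160, 120, 100 → slope ≈ -30/step → next ≈ 70.

≈ 70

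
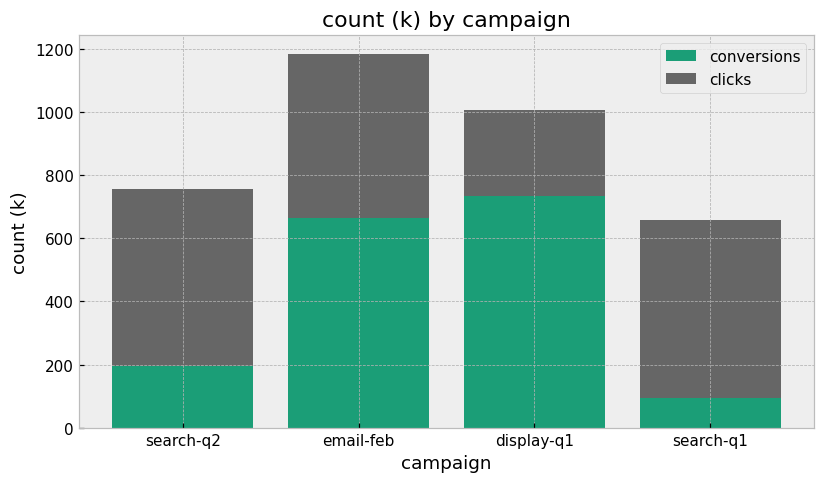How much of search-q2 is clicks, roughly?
≈ 600

clicks top ≈ 800, bottom ≈ 200; segment ≈ 600.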